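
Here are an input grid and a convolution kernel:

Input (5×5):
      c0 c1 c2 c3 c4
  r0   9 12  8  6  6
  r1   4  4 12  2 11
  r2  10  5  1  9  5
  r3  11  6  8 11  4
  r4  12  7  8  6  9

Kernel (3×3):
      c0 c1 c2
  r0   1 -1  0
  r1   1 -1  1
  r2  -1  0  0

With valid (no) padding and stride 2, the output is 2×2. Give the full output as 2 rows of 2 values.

Output[0,0]: The receptive field on the input at this output position is [9 12 8 / 4 4 12 / 10 5 1]. Elementwise product with the kernel and sum: 9·1 + 12·-1 + 4·1 + 4·-1 + 12·1 + 10·-1.
Output[0,1]: The receptive field on the input at this output position is [8 6 6 / 12 2 11 / 1 9 5]. Elementwise product with the kernel and sum: 8·1 + 6·-1 + 12·1 + 2·-1 + 11·1 + 1·-1.

-1 22
6 -15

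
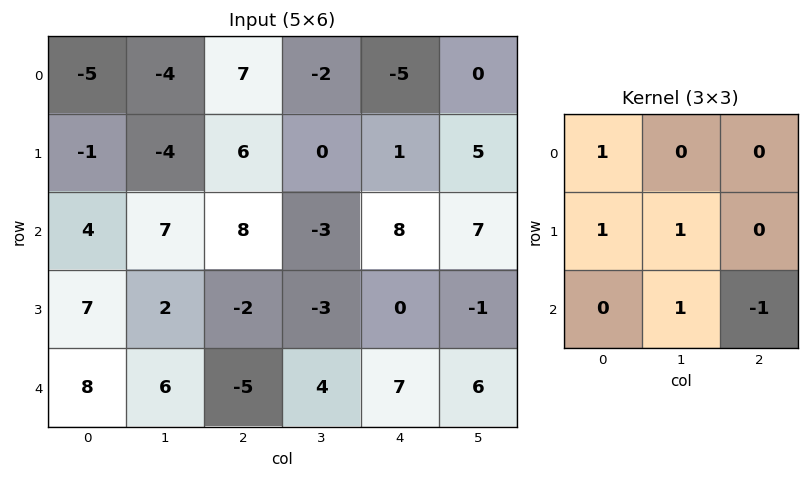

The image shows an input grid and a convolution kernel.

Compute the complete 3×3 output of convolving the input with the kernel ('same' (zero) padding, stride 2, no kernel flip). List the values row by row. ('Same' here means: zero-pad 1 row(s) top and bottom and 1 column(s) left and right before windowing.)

-2 9 -11
9 12 6
8 3 8

Output[0,0]: The receptive field on the zero-padded input at this output position is [0 0 0 / 0 -5 -4 / 0 -1 -4]. Elementwise product with the kernel and sum: 0·1 + 0·1 + -5·1 + -1·1 + -4·-1.
Output[0,1]: The receptive field on the zero-padded input at this output position is [0 0 0 / -4 7 -2 / -4 6 0]. Elementwise product with the kernel and sum: 0·1 + -4·1 + 7·1 + 6·1 + 0·-1.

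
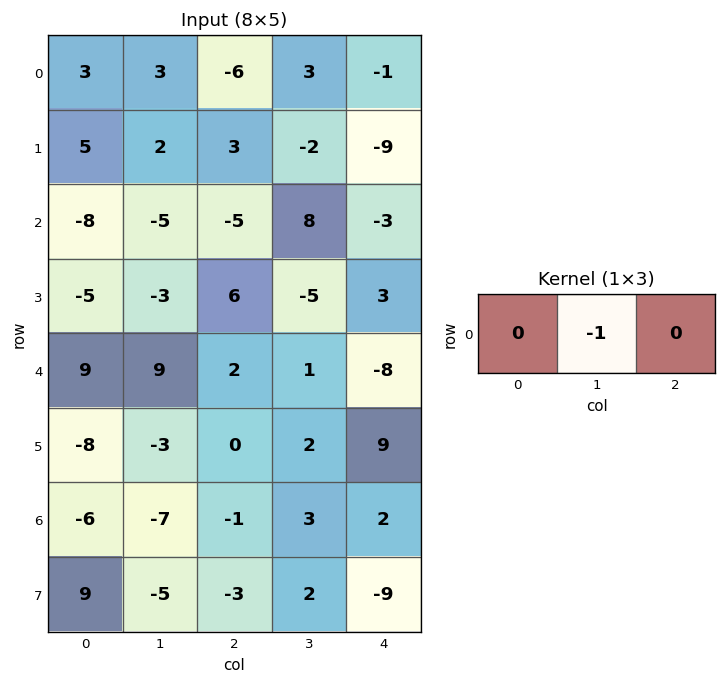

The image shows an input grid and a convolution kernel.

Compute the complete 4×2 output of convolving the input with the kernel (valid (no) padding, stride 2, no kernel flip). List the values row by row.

-3 -3
5 -8
-9 -1
7 -3

Output[0,0]: The receptive field on the input at this output position is [3 3 -6]. Elementwise product with the kernel and sum: 3·-1.
Output[0,1]: The receptive field on the input at this output position is [-6 3 -1]. Elementwise product with the kernel and sum: 3·-1.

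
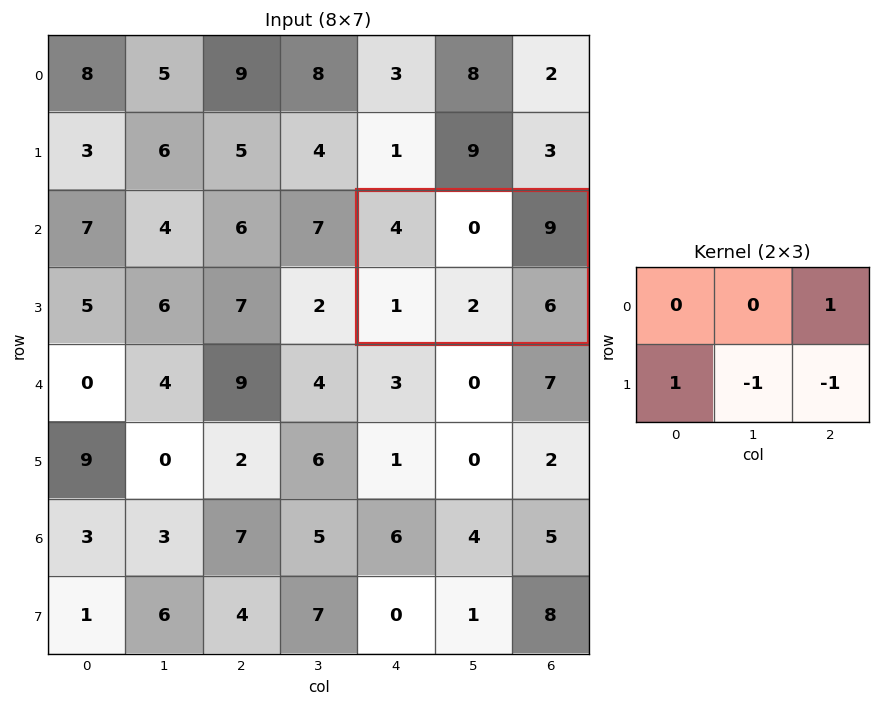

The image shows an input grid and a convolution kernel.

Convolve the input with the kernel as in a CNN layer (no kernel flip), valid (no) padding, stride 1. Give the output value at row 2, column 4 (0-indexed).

The receptive field on the input at this output position is [4 0 9 / 1 2 6]. Elementwise product with the kernel and sum: 9·1 + 1·1 + 2·-1 + 6·-1.

2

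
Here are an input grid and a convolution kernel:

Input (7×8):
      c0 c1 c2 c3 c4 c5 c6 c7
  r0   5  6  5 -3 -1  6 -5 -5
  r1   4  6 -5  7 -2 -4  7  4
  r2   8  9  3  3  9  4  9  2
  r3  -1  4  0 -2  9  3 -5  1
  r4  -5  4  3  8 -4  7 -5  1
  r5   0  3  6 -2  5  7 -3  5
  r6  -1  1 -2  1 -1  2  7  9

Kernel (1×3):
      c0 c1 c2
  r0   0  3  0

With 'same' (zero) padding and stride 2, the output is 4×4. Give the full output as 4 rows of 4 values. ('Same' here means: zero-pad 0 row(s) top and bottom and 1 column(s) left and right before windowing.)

Output[0,0]: The receptive field on the zero-padded input at this output position is [0 5 6]. Elementwise product with the kernel and sum: 5·3.

15 15 -3 -15
24 9 27 27
-15 9 -12 -15
-3 -6 -3 21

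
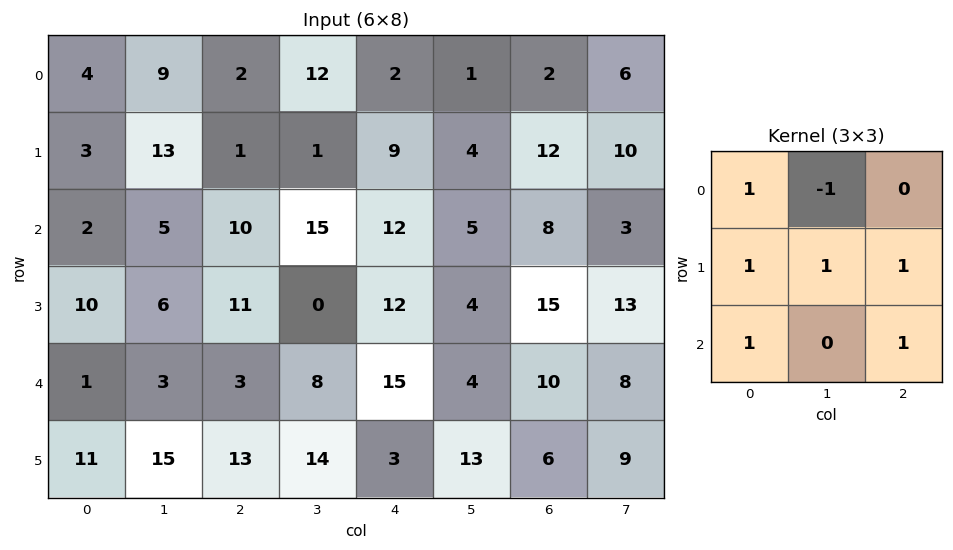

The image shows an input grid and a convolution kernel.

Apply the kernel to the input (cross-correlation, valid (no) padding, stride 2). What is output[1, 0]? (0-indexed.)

28

The receptive field on the input at this output position is [2 5 10 / 10 6 11 / 1 3 3]. Elementwise product with the kernel and sum: 2·1 + 5·-1 + 10·1 + 6·1 + 11·1 + 1·1 + 3·1.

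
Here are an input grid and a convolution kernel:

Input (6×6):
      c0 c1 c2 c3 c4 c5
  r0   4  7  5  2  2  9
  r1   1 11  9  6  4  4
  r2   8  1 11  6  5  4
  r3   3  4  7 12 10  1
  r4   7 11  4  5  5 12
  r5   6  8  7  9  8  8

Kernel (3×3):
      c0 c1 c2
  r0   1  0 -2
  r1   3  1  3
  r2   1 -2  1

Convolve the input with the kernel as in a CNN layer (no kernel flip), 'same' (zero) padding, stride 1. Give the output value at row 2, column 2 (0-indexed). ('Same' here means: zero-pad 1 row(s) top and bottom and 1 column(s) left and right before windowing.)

The receptive field on the zero-padded input at this output position is [11 9 6 / 1 11 6 / 4 7 12]. Elementwise product with the kernel and sum: 11·1 + 6·-2 + 1·3 + 11·1 + 6·3 + 4·1 + 7·-2 + 12·1.

33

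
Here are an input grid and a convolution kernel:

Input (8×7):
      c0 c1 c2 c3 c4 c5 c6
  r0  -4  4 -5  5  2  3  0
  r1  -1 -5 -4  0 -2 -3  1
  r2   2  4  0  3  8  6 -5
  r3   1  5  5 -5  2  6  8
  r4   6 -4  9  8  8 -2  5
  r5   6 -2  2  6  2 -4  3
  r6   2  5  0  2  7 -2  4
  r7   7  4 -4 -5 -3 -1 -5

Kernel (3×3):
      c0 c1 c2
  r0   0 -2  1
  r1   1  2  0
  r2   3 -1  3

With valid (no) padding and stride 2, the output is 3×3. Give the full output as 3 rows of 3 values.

-22 9 -11
52 40 38
20 25 38

Output[0,0]: The receptive field on the input at this output position is [-4 4 -5 / -1 -5 -4 / 2 4 0]. Elementwise product with the kernel and sum: 4·-2 + -5·1 + -1·1 + -5·2 + 2·3 + 4·-1 + 0·3.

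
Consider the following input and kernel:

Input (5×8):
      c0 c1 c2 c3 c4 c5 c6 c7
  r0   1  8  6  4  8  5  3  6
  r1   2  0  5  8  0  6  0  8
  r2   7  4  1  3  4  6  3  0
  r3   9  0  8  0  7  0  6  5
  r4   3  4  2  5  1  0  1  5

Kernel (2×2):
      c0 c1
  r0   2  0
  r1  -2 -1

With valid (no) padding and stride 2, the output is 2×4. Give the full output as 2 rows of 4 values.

Output[0,0]: The receptive field on the input at this output position is [1 8 / 2 0]. Elementwise product with the kernel and sum: 1·2 + 2·-2 + 0·-1.

-2 -6 10 -2
-4 -14 -6 -11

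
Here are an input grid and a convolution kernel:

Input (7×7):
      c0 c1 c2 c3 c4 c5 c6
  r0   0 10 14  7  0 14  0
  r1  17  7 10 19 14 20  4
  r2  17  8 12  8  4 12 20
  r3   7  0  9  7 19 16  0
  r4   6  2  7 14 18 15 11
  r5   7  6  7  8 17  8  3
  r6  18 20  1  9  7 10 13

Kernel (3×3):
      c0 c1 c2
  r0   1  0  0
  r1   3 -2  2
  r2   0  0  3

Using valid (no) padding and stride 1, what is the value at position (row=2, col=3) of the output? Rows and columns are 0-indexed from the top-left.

68

The receptive field on the input at this output position is [8 4 12 / 7 19 16 / 14 18 15]. Elementwise product with the kernel and sum: 8·1 + 7·3 + 19·-2 + 16·2 + 15·3.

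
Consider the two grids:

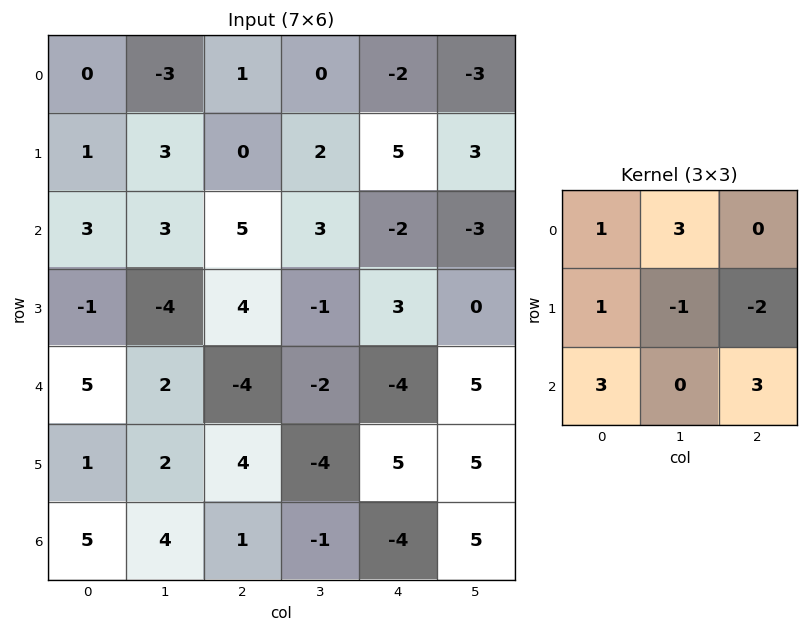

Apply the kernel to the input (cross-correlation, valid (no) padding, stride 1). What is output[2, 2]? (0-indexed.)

The receptive field on the input at this output position is [5 3 -2 / 4 -1 3 / -4 -2 -4]. Elementwise product with the kernel and sum: 5·1 + 3·3 + 4·1 + -1·-1 + 3·-2 + -4·3 + -4·3.

-11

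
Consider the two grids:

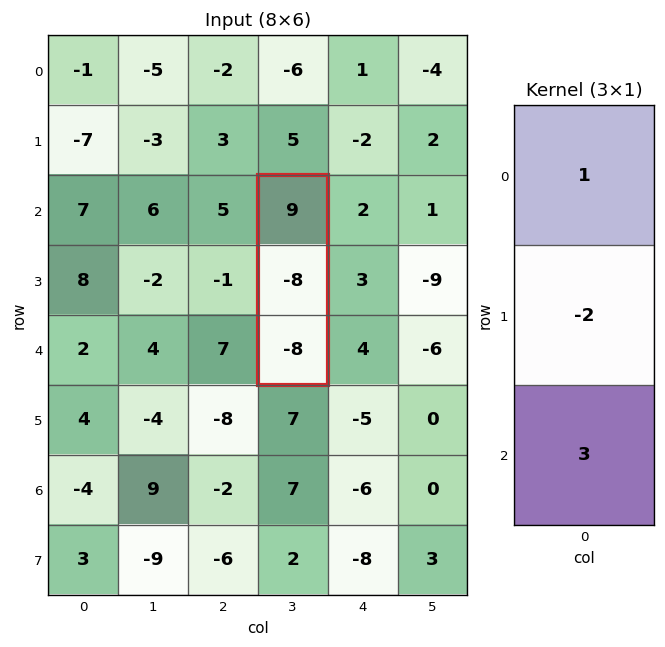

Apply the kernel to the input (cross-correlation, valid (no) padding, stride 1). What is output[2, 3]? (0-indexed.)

1

The receptive field on the input at this output position is [9 / -8 / -8]. Elementwise product with the kernel and sum: 9·1 + -8·-2 + -8·3.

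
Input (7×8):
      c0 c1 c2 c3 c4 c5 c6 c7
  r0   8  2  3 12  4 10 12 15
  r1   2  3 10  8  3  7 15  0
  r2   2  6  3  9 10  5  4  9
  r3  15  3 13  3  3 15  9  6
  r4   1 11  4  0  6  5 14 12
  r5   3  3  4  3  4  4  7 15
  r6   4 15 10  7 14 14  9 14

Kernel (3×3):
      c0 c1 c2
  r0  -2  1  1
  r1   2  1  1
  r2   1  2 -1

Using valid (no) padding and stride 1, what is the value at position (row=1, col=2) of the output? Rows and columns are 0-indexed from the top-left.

32

The receptive field on the input at this output position is [10 8 3 / 3 9 10 / 13 3 3]. Elementwise product with the kernel and sum: 10·-2 + 8·1 + 3·1 + 3·2 + 9·1 + 10·1 + 13·1 + 3·2 + 3·-1.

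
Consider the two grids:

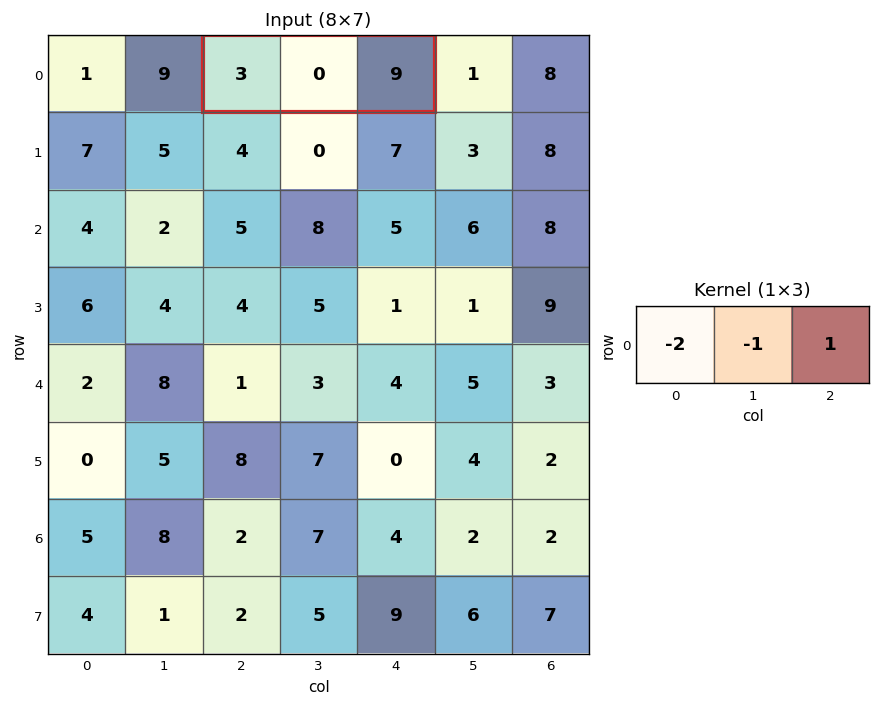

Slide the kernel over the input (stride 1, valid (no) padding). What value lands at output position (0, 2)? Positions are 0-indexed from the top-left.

3

The receptive field on the input at this output position is [3 0 9]. Elementwise product with the kernel and sum: 3·-2 + 0·-1 + 9·1.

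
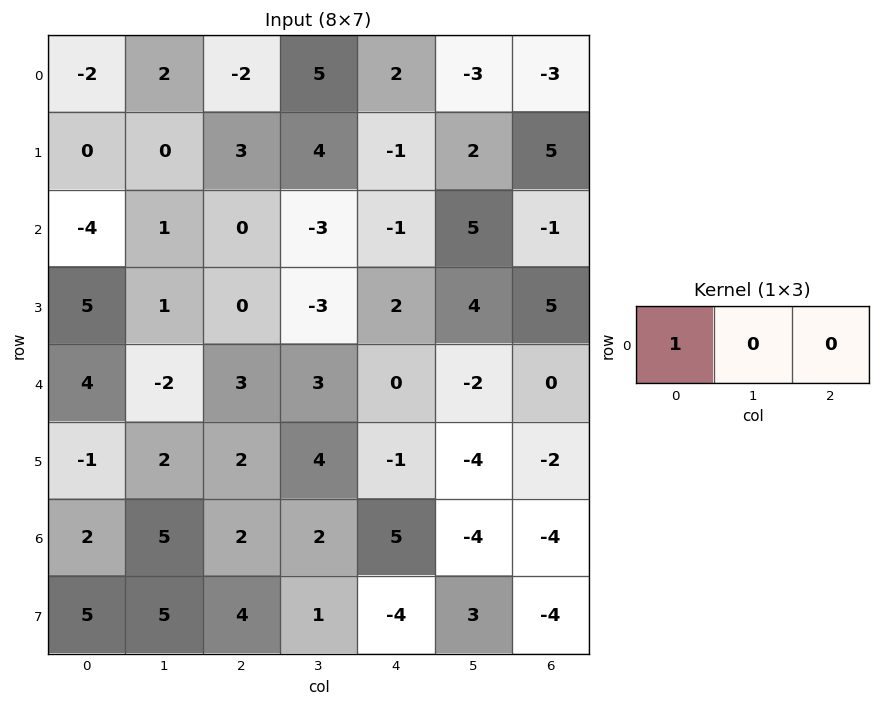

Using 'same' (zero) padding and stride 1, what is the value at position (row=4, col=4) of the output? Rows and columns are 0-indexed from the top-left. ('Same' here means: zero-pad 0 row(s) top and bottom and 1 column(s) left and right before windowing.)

The receptive field on the zero-padded input at this output position is [3 0 -2]. Elementwise product with the kernel and sum: 3·1.

3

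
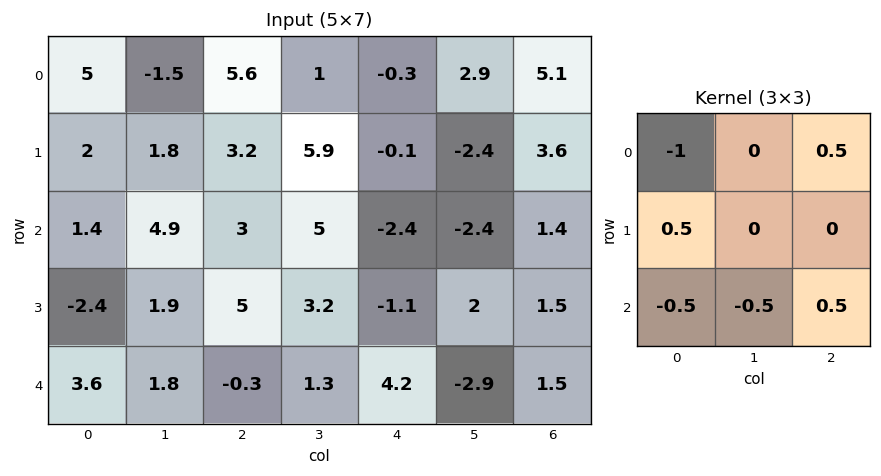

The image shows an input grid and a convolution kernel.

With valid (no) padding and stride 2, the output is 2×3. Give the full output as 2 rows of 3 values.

Output[0,0]: The receptive field on the input at this output position is [5 -1.5 5.6 / 2 1.8 3.2 / 1.4 4.9 3]. Elementwise product with the kernel and sum: 5·-1 + 5.6·0.5 + 2·0.5 + 1.4·-0.5 + 4.9·-0.5 + 3·0.5.
Output[0,1]: The receptive field on the input at this output position is [5.6 1 -0.3 / 3.2 5.9 -0.1 / 3 5 -2.4]. Elementwise product with the kernel and sum: 5.6·-1 + -0.3·0.5 + 3.2·0.5 + 3·-0.5 + 5·-0.5 + -2.4·0.5.

-2.85 -9.35 5.9
-3.95 -0.1 2.65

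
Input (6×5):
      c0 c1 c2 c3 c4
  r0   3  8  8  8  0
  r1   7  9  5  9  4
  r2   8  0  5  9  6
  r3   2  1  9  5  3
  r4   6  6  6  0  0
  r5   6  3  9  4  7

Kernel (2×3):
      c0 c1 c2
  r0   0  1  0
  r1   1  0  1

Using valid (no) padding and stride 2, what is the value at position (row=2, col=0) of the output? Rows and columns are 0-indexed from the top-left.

The receptive field on the input at this output position is [6 6 6 / 6 3 9]. Elementwise product with the kernel and sum: 6·1 + 6·1 + 9·1.

21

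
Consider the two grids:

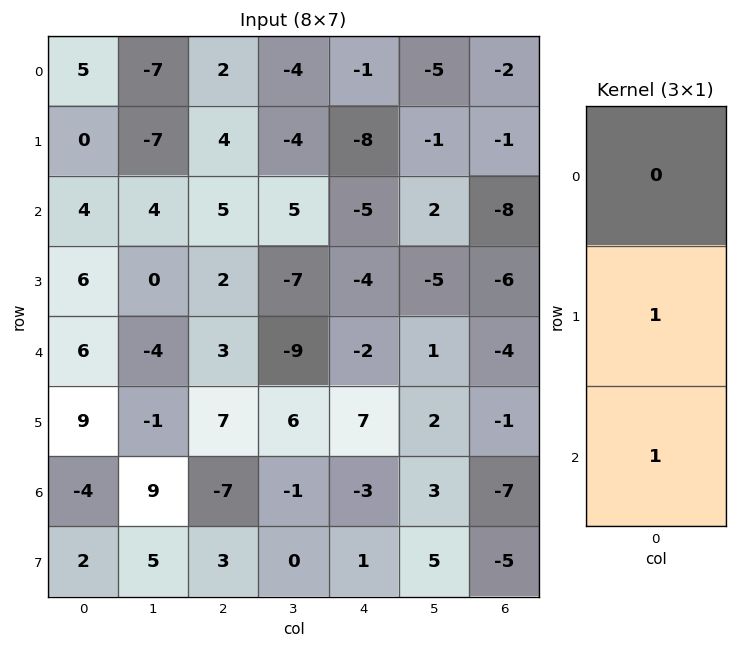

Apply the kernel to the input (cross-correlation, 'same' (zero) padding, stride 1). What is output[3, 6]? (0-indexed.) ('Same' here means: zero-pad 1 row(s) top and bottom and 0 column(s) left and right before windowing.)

The receptive field on the zero-padded input at this output position is [-8 / -6 / -4]. Elementwise product with the kernel and sum: -6·1 + -4·1.

-10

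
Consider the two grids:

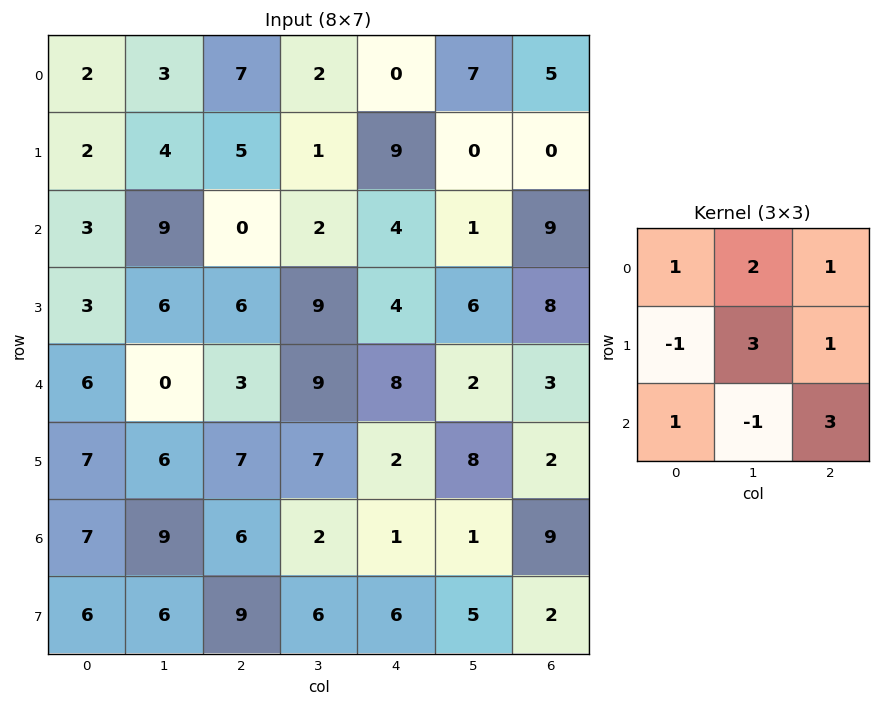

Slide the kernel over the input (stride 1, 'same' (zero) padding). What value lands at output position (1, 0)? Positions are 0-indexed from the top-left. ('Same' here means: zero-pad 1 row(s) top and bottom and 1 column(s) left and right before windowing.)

41

The receptive field on the zero-padded input at this output position is [0 2 3 / 0 2 4 / 0 3 9]. Elementwise product with the kernel and sum: 0·1 + 2·2 + 3·1 + 0·-1 + 2·3 + 4·1 + 0·1 + 3·-1 + 9·3.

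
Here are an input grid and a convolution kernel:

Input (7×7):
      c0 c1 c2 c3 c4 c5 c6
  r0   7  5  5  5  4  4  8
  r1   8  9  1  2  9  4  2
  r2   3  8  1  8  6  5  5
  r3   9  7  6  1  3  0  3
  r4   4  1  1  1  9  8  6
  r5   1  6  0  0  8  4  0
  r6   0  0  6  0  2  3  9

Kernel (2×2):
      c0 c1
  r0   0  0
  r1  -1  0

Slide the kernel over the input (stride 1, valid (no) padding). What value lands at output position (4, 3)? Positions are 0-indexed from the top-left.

The receptive field on the input at this output position is [1 9 / 0 8]. Elementwise product with the kernel and sum: 0·-1.

0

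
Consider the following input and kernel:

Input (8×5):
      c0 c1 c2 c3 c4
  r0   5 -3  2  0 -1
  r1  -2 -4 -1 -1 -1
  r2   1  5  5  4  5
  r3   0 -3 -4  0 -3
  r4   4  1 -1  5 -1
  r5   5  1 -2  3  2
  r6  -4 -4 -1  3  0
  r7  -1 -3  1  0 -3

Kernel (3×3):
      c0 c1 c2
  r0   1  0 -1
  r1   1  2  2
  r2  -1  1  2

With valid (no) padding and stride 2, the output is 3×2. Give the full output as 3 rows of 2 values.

Output[0,0]: The receptive field on the input at this output position is [5 -3 2 / -2 -4 -1 / 1 5 5]. Elementwise product with the kernel and sum: 5·1 + 2·-1 + -2·1 + -4·2 + -1·2 + 1·-1 + 5·1 + 5·2.

5 7
-23 -6
6 12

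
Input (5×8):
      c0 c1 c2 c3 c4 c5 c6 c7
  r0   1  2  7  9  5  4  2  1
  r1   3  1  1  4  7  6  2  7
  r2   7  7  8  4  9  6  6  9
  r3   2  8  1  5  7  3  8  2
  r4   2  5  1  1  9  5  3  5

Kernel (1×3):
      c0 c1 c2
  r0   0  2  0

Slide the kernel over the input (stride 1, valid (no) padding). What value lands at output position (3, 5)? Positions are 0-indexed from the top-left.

16

The receptive field on the input at this output position is [3 8 2]. Elementwise product with the kernel and sum: 8·2.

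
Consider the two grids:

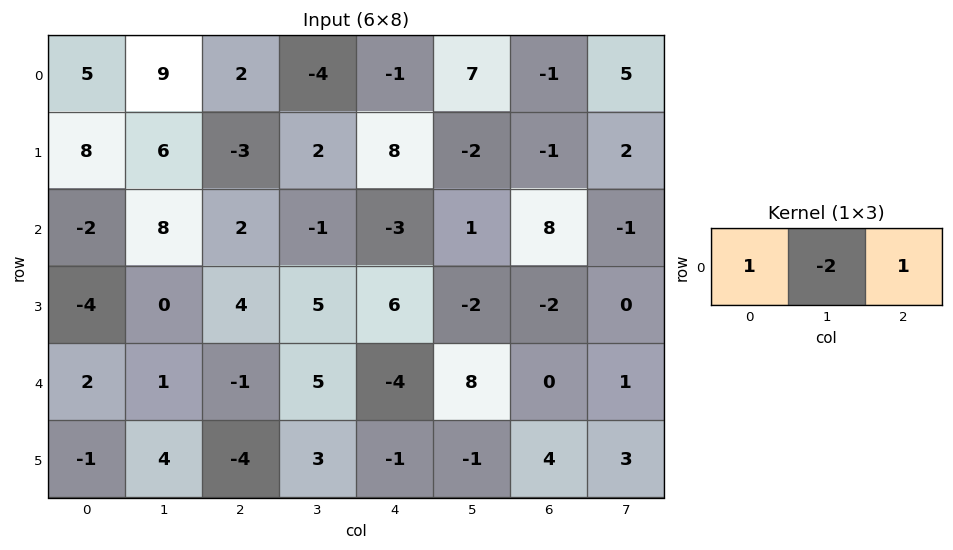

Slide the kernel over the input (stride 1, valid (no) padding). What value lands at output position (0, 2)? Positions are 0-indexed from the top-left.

The receptive field on the input at this output position is [2 -4 -1]. Elementwise product with the kernel and sum: 2·1 + -4·-2 + -1·1.

9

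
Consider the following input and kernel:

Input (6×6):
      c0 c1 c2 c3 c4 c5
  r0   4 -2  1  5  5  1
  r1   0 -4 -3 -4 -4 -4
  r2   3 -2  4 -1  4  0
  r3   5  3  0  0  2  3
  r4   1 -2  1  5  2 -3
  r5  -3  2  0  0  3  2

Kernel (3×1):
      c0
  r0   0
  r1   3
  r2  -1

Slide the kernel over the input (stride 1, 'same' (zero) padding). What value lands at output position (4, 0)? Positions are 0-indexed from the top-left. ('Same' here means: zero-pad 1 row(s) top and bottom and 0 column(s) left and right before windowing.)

6

The receptive field on the zero-padded input at this output position is [5 / 1 / -3]. Elementwise product with the kernel and sum: 1·3 + -3·-1.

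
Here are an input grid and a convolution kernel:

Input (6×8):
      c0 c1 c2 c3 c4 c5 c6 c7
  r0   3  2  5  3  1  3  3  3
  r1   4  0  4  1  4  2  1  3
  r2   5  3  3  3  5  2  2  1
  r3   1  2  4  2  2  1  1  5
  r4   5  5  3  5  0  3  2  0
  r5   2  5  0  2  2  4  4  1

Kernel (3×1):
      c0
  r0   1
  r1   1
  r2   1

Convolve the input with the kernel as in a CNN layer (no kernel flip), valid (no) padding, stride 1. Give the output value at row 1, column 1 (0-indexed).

5

The receptive field on the input at this output position is [0 / 3 / 2]. Elementwise product with the kernel and sum: 0·1 + 3·1 + 2·1.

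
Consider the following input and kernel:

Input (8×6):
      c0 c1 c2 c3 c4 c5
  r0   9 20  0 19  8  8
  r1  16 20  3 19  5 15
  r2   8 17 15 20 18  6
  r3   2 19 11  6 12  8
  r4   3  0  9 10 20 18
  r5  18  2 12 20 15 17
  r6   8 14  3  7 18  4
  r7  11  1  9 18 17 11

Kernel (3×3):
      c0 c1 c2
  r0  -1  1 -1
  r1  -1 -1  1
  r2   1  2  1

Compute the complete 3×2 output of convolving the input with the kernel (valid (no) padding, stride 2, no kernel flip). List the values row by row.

Output[0,0]: The receptive field on the input at this output position is [9 20 0 / 16 20 3 / 8 17 15]. Elementwise product with the kernel and sum: 9·-1 + 20·1 + 0·-1 + 16·-1 + 20·-1 + 3·1 + 8·1 + 17·2 + 15·1.
Output[0,1]: The receptive field on the input at this output position is [0 19 8 / 3 19 5 / 15 20 18]. Elementwise product with the kernel and sum: 0·-1 + 19·1 + 8·-1 + 3·-1 + 19·-1 + 5·1 + 15·1 + 20·2 + 18·1.

35 67
-4 31
19 -1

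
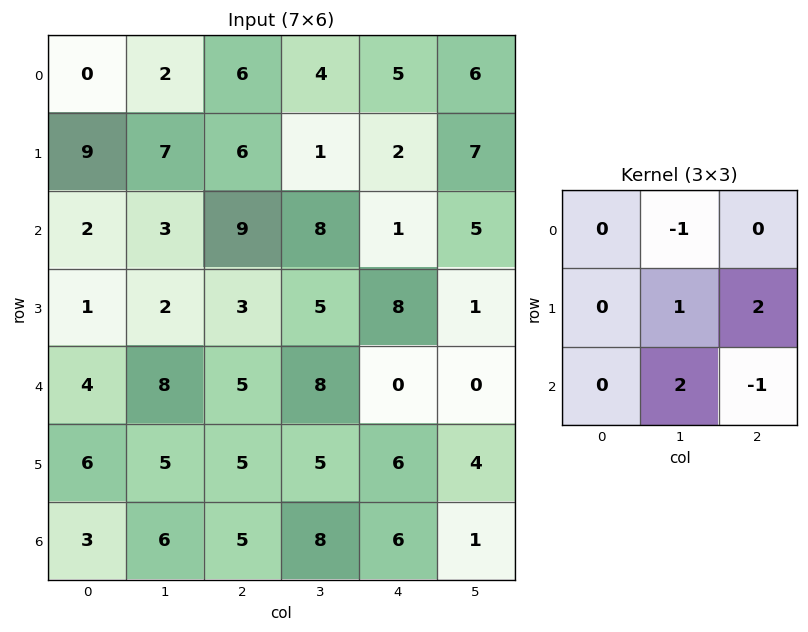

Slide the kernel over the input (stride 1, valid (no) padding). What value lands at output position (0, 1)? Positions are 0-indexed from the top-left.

12

The receptive field on the input at this output position is [2 6 4 / 7 6 1 / 3 9 8]. Elementwise product with the kernel and sum: 6·-1 + 6·1 + 1·2 + 9·2 + 8·-1.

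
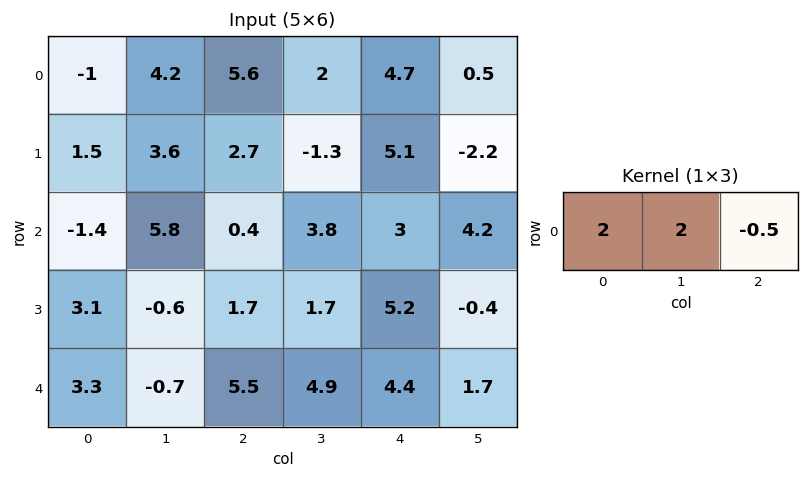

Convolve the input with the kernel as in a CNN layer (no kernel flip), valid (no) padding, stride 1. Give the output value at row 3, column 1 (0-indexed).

The receptive field on the input at this output position is [-0.6 1.7 1.7]. Elementwise product with the kernel and sum: -0.6·2 + 1.7·2 + 1.7·-0.5.

1.35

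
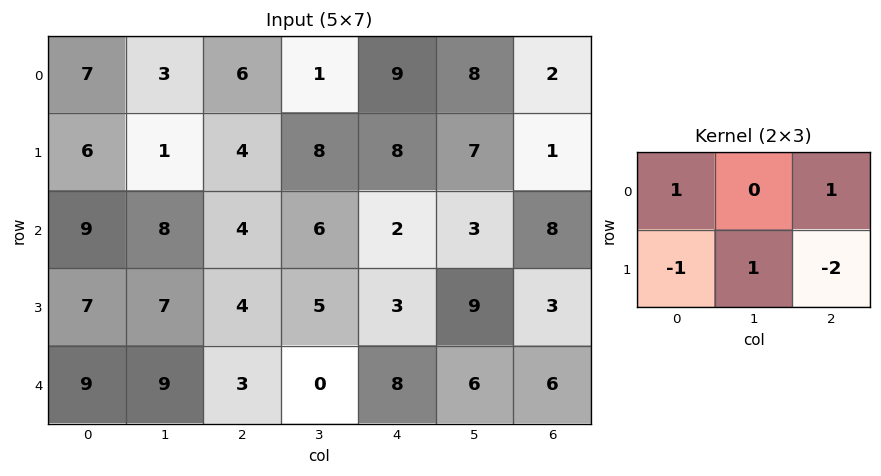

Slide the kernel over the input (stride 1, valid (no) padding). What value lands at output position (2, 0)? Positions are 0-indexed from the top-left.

The receptive field on the input at this output position is [9 8 4 / 7 7 4]. Elementwise product with the kernel and sum: 9·1 + 4·1 + 7·-1 + 7·1 + 4·-2.

5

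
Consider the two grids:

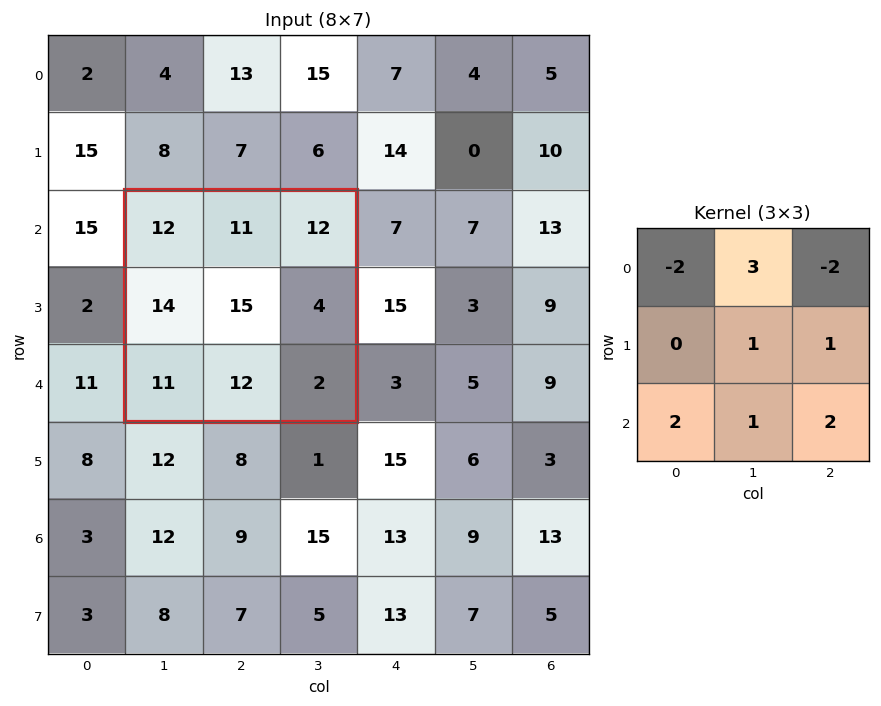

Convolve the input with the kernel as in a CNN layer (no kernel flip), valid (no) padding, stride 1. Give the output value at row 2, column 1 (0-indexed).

The receptive field on the input at this output position is [12 11 12 / 14 15 4 / 11 12 2]. Elementwise product with the kernel and sum: 12·-2 + 11·3 + 12·-2 + 15·1 + 4·1 + 11·2 + 12·1 + 2·2.

42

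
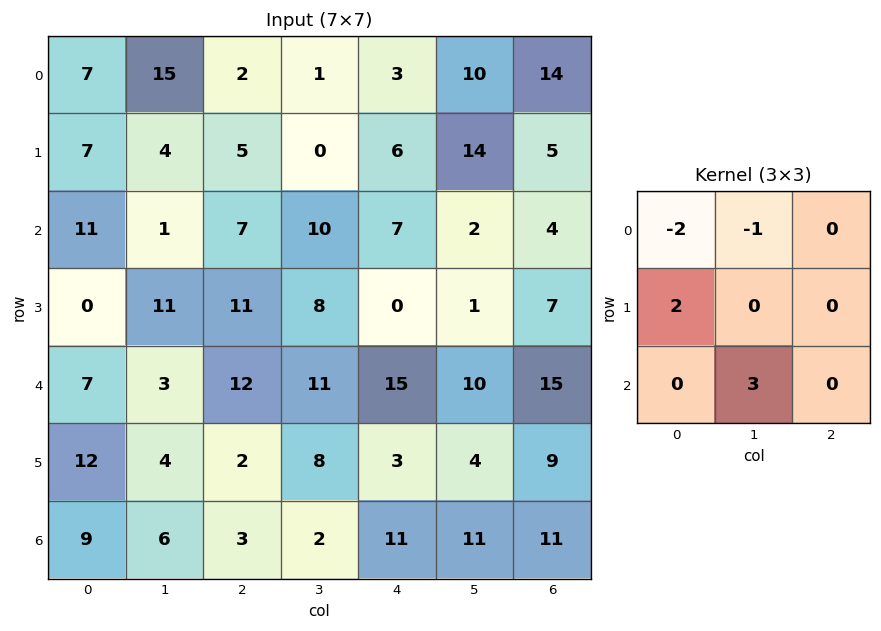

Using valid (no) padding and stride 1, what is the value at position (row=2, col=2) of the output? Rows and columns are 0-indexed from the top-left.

31

The receptive field on the input at this output position is [7 10 7 / 11 8 0 / 12 11 15]. Elementwise product with the kernel and sum: 7·-2 + 10·-1 + 11·2 + 11·3.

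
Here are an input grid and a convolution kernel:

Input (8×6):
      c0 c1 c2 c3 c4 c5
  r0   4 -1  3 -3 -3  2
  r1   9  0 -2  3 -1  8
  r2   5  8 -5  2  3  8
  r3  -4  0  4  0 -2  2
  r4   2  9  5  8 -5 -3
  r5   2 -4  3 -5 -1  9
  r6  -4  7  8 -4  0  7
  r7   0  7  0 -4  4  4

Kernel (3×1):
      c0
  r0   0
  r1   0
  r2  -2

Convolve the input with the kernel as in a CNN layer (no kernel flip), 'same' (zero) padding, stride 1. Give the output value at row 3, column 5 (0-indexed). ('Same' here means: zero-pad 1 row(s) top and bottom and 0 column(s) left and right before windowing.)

6

The receptive field on the zero-padded input at this output position is [8 / 2 / -3]. Elementwise product with the kernel and sum: -3·-2.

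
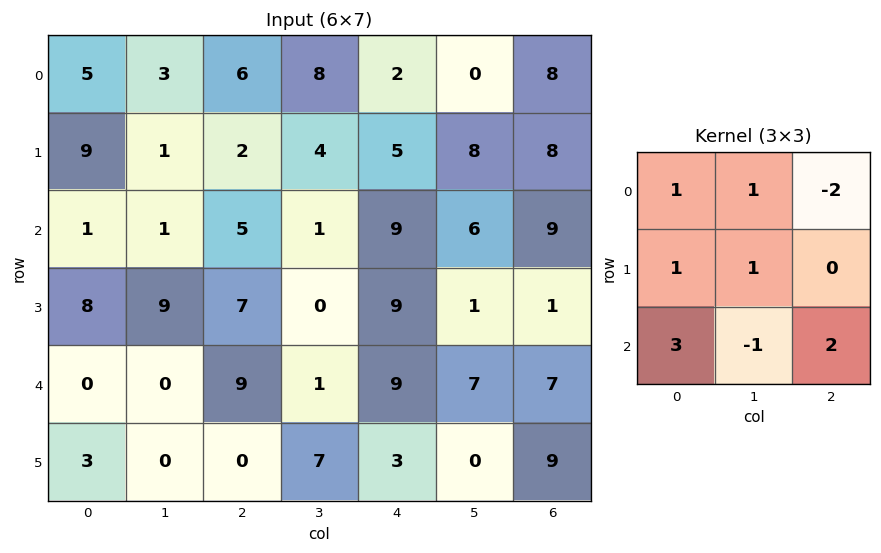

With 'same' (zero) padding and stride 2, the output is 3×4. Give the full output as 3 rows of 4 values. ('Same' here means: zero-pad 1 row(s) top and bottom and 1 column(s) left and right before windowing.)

-2 18 33 24
18 21 -4 33
-13 39 35 7

Output[0,0]: The receptive field on the zero-padded input at this output position is [0 0 0 / 0 5 3 / 0 9 1]. Elementwise product with the kernel and sum: 0·1 + 0·1 + 0·-2 + 0·1 + 5·1 + 0·3 + 9·-1 + 1·2.
Output[0,1]: The receptive field on the zero-padded input at this output position is [0 0 0 / 3 6 8 / 1 2 4]. Elementwise product with the kernel and sum: 0·1 + 0·1 + 0·-2 + 3·1 + 6·1 + 1·3 + 2·-1 + 4·2.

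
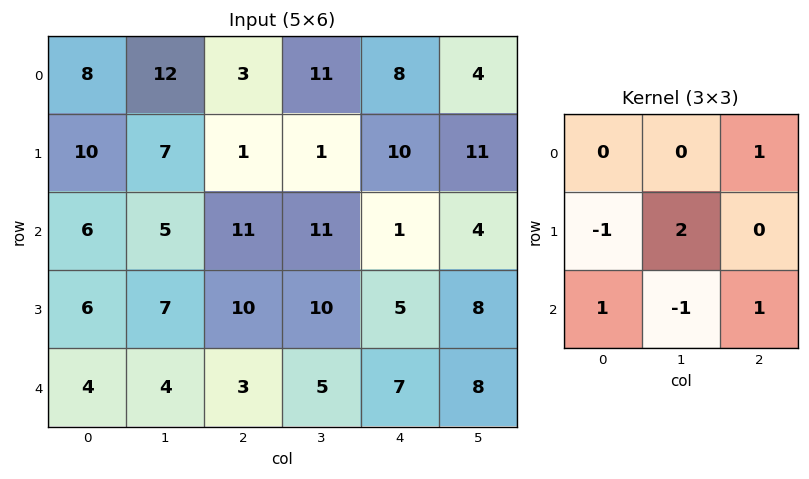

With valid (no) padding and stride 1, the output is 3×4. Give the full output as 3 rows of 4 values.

19 11 10 37
14 25 26 15
22 30 16 10

Output[0,0]: The receptive field on the input at this output position is [8 12 3 / 10 7 1 / 6 5 11]. Elementwise product with the kernel and sum: 3·1 + 10·-1 + 7·2 + 6·1 + 5·-1 + 11·1.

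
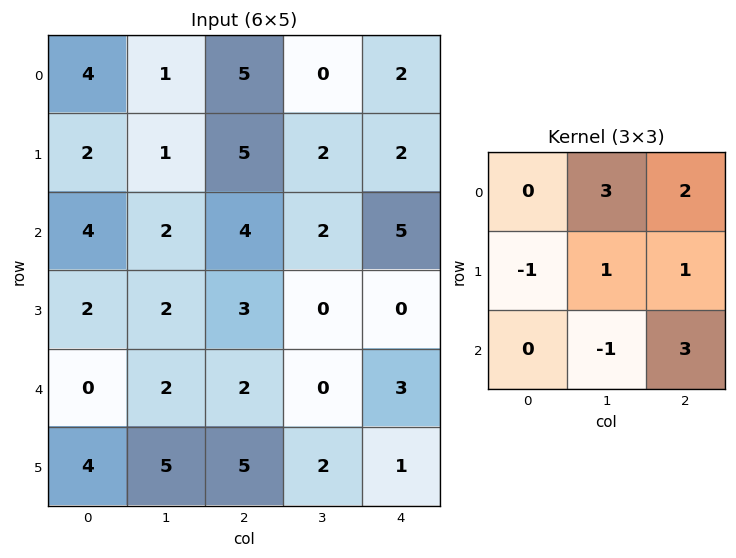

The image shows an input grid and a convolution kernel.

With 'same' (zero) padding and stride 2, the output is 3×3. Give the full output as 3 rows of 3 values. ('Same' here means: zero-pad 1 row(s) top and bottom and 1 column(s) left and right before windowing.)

Output[0,0]: The receptive field on the zero-padded input at this output position is [0 0 0 / 0 4 1 / 0 2 1]. Elementwise product with the kernel and sum: 0·3 + 0·2 + 0·-1 + 4·1 + 1·1 + 2·-1 + 1·3.
Output[0,1]: The receptive field on the zero-padded input at this output position is [0 0 0 / 1 5 0 / 1 5 2]. Elementwise product with the kernel and sum: 0·3 + 0·2 + 1·-1 + 5·1 + 0·1 + 5·-1 + 2·3.

6 5 0
18 20 9
23 10 2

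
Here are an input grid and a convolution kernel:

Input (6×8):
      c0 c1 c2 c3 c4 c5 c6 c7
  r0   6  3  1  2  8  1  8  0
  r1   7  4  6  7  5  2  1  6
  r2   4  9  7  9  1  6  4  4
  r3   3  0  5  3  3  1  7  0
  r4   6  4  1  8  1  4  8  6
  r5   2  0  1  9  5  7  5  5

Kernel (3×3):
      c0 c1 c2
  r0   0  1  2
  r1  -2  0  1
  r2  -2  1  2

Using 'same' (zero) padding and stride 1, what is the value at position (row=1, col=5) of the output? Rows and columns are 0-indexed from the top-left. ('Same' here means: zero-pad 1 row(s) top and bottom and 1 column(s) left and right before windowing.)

20

The receptive field on the zero-padded input at this output position is [8 1 8 / 5 2 1 / 1 6 4]. Elementwise product with the kernel and sum: 1·1 + 8·2 + 5·-2 + 1·1 + 1·-2 + 6·1 + 4·2.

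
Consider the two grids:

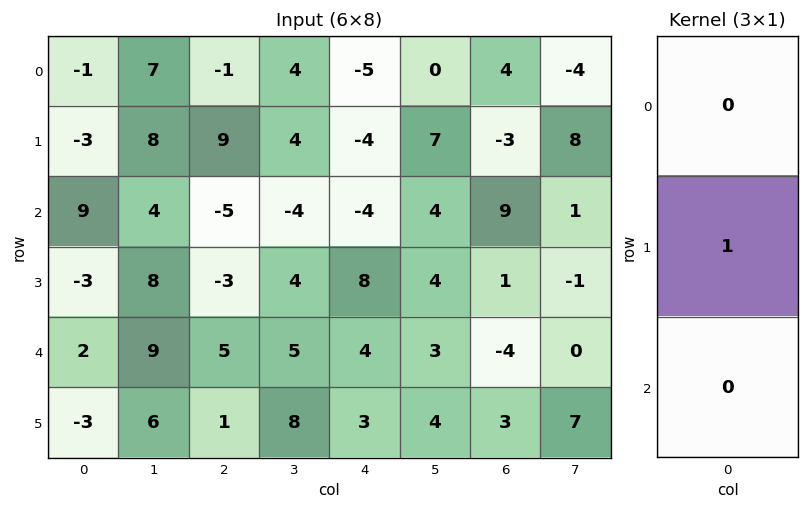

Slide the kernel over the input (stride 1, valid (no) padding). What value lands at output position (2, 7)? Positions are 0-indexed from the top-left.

The receptive field on the input at this output position is [1 / -1 / 0]. Elementwise product with the kernel and sum: -1·1.

-1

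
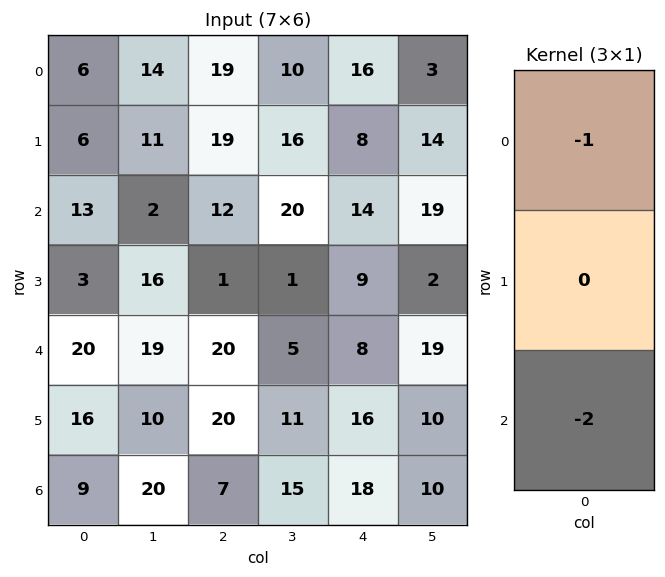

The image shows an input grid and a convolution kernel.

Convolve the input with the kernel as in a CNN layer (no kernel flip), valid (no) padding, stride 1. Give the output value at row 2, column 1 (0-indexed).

-40

The receptive field on the input at this output position is [2 / 16 / 19]. Elementwise product with the kernel and sum: 2·-1 + 19·-2.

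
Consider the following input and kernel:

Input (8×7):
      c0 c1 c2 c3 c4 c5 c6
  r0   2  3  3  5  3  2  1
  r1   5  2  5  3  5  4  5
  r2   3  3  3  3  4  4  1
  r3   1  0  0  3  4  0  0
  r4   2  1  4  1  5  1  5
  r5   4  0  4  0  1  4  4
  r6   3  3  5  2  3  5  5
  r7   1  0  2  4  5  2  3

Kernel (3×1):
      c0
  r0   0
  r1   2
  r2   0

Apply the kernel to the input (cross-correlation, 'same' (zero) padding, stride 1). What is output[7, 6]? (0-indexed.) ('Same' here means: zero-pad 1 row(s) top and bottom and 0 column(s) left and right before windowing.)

The receptive field on the zero-padded input at this output position is [5 / 3 / 0]. Elementwise product with the kernel and sum: 3·2.

6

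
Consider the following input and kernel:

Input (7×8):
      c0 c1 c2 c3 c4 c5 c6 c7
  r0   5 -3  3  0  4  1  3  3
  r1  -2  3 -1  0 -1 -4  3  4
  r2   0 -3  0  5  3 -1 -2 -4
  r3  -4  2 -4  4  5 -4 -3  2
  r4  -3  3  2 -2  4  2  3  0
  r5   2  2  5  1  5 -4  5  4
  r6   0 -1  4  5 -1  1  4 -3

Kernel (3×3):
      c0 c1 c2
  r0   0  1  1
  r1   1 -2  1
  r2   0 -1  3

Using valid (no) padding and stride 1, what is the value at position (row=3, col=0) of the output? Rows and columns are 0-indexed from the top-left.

4

The receptive field on the input at this output position is [-4 2 -4 / -3 3 2 / 2 2 5]. Elementwise product with the kernel and sum: 2·1 + -4·1 + -3·1 + 3·-2 + 2·1 + 2·-1 + 5·3.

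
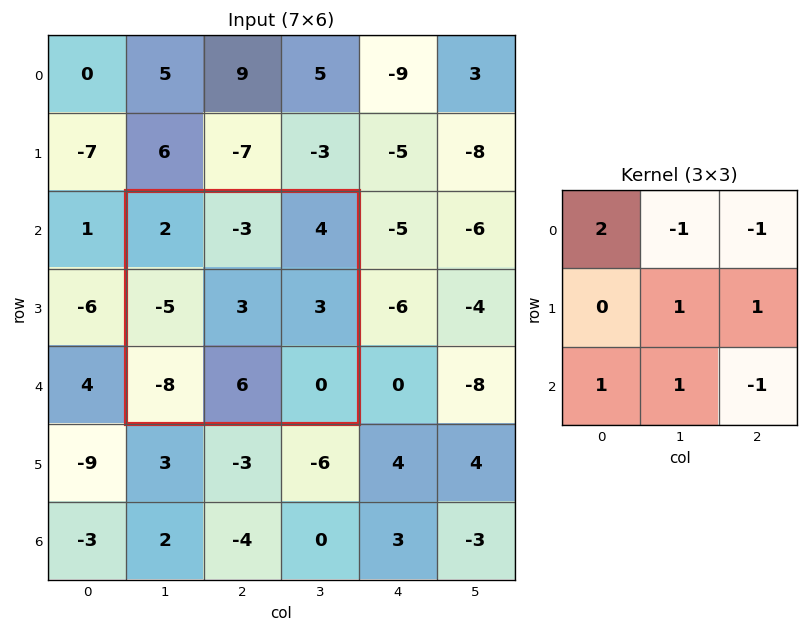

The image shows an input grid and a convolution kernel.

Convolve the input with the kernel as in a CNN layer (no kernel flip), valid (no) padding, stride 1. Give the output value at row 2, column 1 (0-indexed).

7

The receptive field on the input at this output position is [2 -3 4 / -5 3 3 / -8 6 0]. Elementwise product with the kernel and sum: 2·2 + -3·-1 + 4·-1 + 3·1 + 3·1 + -8·1 + 6·1 + 0·-1.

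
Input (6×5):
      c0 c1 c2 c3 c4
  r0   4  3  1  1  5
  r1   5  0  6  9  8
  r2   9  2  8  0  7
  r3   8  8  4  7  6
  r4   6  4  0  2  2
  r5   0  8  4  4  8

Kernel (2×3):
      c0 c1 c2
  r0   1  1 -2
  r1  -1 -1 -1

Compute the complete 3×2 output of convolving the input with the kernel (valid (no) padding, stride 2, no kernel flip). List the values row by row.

-6 -31
-25 -23
-2 -18

Output[0,0]: The receptive field on the input at this output position is [4 3 1 / 5 0 6]. Elementwise product with the kernel and sum: 4·1 + 3·1 + 1·-2 + 5·-1 + 0·-1 + 6·-1.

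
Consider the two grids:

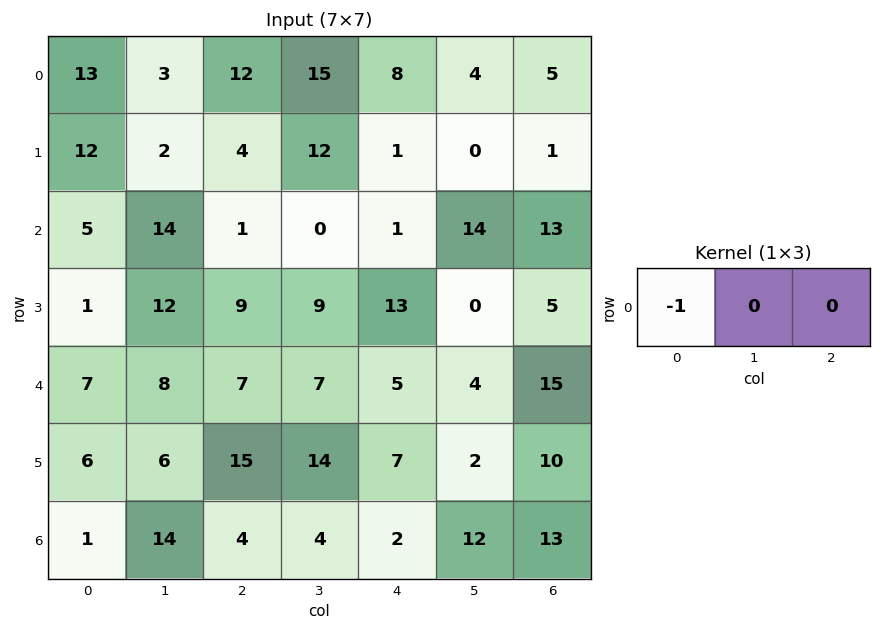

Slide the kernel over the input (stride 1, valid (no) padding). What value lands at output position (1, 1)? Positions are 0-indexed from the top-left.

-2

The receptive field on the input at this output position is [2 4 12]. Elementwise product with the kernel and sum: 2·-1.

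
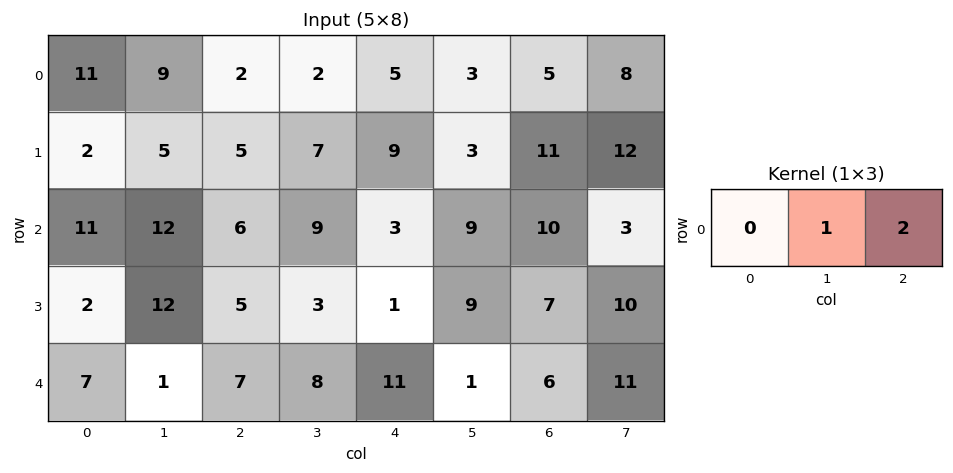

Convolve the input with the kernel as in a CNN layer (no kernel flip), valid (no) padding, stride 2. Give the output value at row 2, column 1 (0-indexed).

The receptive field on the input at this output position is [7 8 11]. Elementwise product with the kernel and sum: 8·1 + 11·2.

30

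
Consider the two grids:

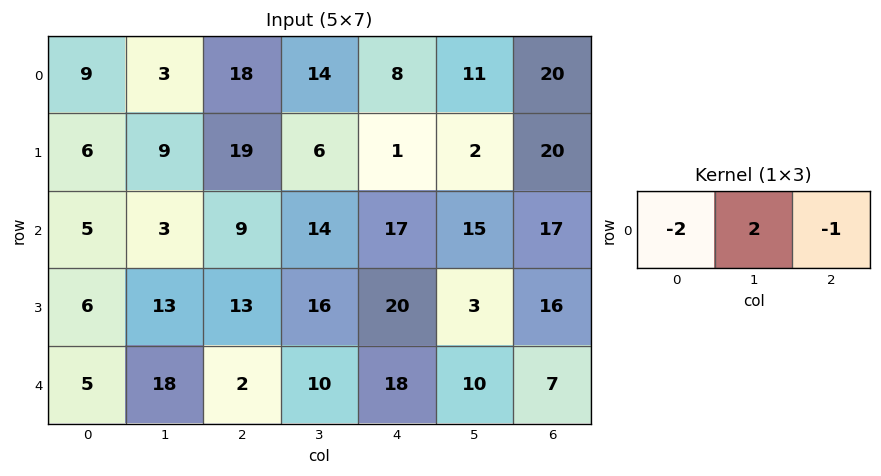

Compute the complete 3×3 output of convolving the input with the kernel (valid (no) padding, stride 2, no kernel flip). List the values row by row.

Output[0,0]: The receptive field on the input at this output position is [9 3 18]. Elementwise product with the kernel and sum: 9·-2 + 3·2 + 18·-1.
Output[0,1]: The receptive field on the input at this output position is [18 14 8]. Elementwise product with the kernel and sum: 18·-2 + 14·2 + 8·-1.

-30 -16 -14
-13 -7 -21
24 -2 -23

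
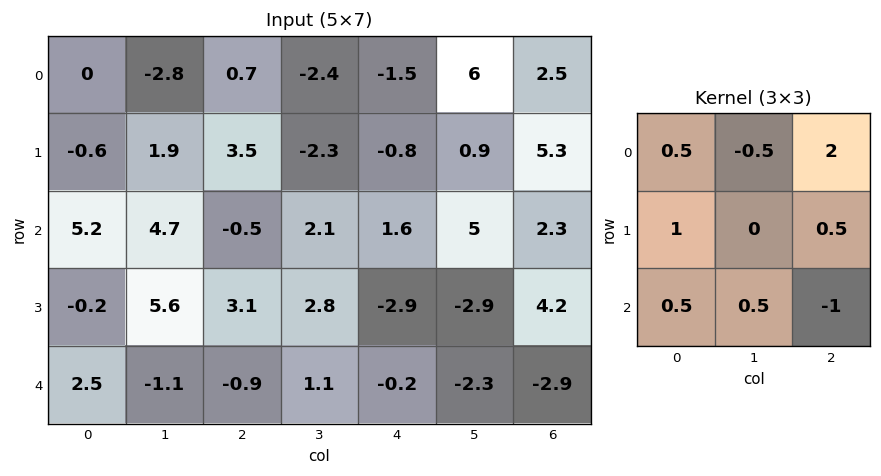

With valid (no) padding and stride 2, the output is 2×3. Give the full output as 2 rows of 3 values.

9.4 0.85 4.1
2.2 3.85 3.75

Output[0,0]: The receptive field on the input at this output position is [0 -2.8 0.7 / -0.6 1.9 3.5 / 5.2 4.7 -0.5]. Elementwise product with the kernel and sum: 0·0.5 + -2.8·-0.5 + 0.7·2 + -0.6·1 + 3.5·0.5 + 5.2·0.5 + 4.7·0.5 + -0.5·-1.
Output[0,1]: The receptive field on the input at this output position is [0.7 -2.4 -1.5 / 3.5 -2.3 -0.8 / -0.5 2.1 1.6]. Elementwise product with the kernel and sum: 0.7·0.5 + -2.4·-0.5 + -1.5·2 + 3.5·1 + -0.8·0.5 + -0.5·0.5 + 2.1·0.5 + 1.6·-1.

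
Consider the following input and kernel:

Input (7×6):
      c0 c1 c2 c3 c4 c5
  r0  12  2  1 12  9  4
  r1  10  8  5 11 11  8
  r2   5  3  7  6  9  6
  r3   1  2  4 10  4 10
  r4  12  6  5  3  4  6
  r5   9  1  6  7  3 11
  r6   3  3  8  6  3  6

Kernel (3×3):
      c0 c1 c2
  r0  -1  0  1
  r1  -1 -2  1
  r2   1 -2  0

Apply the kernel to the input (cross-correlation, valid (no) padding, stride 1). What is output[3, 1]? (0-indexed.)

The receptive field on the input at this output position is [2 4 10 / 6 5 3 / 1 6 7]. Elementwise product with the kernel and sum: 2·-1 + 10·1 + 6·-1 + 5·-2 + 3·1 + 1·1 + 6·-2.

-16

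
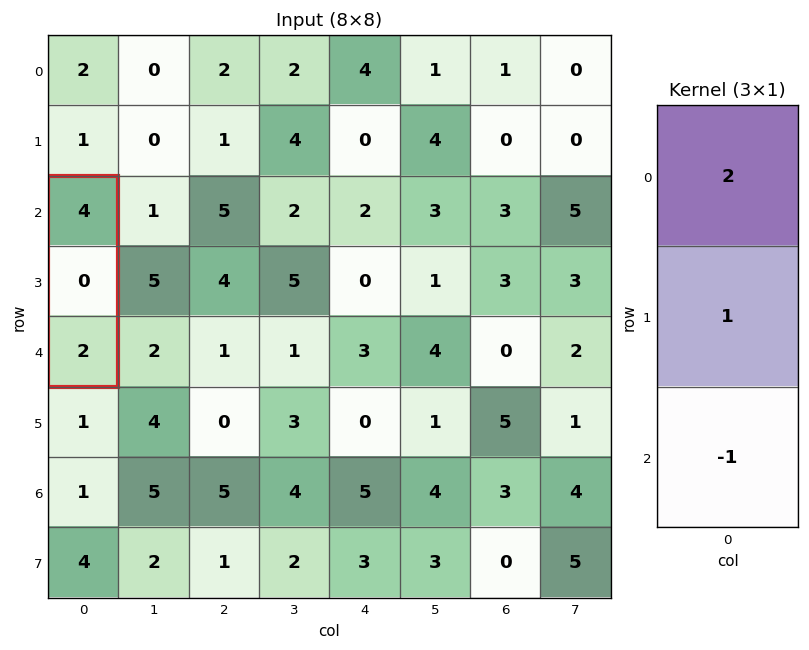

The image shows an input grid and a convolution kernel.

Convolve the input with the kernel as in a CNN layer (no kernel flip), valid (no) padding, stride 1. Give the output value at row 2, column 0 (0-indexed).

6

The receptive field on the input at this output position is [4 / 0 / 2]. Elementwise product with the kernel and sum: 4·2 + 0·1 + 2·-1.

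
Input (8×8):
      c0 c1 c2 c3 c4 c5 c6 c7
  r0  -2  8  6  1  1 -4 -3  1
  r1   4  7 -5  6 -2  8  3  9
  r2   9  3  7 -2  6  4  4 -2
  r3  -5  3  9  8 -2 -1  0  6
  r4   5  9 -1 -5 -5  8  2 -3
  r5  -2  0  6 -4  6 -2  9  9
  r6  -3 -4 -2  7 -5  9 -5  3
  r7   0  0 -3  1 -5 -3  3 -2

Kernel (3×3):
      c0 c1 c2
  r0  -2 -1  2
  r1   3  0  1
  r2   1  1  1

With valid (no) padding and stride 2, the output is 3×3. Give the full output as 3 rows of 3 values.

Output[0,0]: The receptive field on the input at this output position is [-2 8 6 / 4 7 -5 / 9 3 7]. Elementwise product with the kernel and sum: -2·-2 + 8·-1 + 6·2 + 4·3 + -5·1 + 9·1 + 3·1 + 7·1.

34 -17 7
0 14 -9
-30 21 32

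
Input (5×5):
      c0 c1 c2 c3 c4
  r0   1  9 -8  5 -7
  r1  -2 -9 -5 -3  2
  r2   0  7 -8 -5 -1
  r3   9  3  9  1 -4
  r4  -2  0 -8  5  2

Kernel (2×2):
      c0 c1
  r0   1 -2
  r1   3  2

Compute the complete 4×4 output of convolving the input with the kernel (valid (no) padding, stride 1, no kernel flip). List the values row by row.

-41 -12 -39 14
30 6 -33 -24
19 50 31 -8
-3 -31 -7 28

Output[0,0]: The receptive field on the input at this output position is [1 9 / -2 -9]. Elementwise product with the kernel and sum: 1·1 + 9·-2 + -2·3 + -9·2.
Output[0,1]: The receptive field on the input at this output position is [9 -8 / -9 -5]. Elementwise product with the kernel and sum: 9·1 + -8·-2 + -9·3 + -5·2.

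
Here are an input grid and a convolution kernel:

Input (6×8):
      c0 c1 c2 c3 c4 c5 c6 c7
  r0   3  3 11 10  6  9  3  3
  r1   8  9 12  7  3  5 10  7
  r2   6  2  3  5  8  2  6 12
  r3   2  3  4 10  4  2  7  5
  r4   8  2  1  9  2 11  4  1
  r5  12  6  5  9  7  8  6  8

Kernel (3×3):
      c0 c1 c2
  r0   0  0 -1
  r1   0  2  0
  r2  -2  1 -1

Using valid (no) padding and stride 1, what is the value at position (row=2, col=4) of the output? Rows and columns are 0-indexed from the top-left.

The receptive field on the input at this output position is [8 2 6 / 4 2 7 / 2 11 4]. Elementwise product with the kernel and sum: 6·-1 + 2·2 + 2·-2 + 11·1 + 4·-1.

1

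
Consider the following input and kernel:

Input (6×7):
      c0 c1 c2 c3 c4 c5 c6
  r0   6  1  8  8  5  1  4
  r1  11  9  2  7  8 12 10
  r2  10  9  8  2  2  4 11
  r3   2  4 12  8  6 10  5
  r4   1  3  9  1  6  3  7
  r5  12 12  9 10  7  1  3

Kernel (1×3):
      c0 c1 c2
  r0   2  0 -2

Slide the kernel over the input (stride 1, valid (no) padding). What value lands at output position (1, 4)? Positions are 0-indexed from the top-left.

The receptive field on the input at this output position is [8 12 10]. Elementwise product with the kernel and sum: 8·2 + 10·-2.

-4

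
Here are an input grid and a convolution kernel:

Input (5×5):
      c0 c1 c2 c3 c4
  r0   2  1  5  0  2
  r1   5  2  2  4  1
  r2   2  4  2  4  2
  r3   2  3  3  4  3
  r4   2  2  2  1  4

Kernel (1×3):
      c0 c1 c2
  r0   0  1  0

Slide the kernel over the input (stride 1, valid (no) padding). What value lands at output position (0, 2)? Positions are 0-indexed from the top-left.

0

The receptive field on the input at this output position is [5 0 2]. Elementwise product with the kernel and sum: 0·1.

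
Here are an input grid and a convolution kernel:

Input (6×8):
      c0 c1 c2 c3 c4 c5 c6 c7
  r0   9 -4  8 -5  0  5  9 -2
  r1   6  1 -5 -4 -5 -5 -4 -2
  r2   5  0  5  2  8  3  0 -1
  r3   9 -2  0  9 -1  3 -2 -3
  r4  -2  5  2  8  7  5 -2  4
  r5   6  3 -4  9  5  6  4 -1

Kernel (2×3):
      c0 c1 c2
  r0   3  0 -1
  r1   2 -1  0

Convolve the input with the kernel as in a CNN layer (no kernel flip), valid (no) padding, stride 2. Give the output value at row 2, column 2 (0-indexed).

The receptive field on the input at this output position is [7 5 -2 / 5 6 4]. Elementwise product with the kernel and sum: 7·3 + -2·-1 + 5·2 + 6·-1.

27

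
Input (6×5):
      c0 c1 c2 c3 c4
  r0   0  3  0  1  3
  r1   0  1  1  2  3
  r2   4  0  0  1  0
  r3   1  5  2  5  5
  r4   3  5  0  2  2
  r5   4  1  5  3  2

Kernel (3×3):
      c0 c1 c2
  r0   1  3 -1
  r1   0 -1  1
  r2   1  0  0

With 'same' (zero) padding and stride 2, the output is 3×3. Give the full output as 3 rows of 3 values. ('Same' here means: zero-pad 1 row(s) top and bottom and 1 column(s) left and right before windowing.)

Output[0,0]: The receptive field on the zero-padded input at this output position is [0 0 0 / 0 0 3 / 0 0 1]. Elementwise product with the kernel and sum: 0·1 + 0·3 + 0·-1 + 0·-1 + 3·1 + 0·1.

3 2 -1
-5 8 16
0 9 21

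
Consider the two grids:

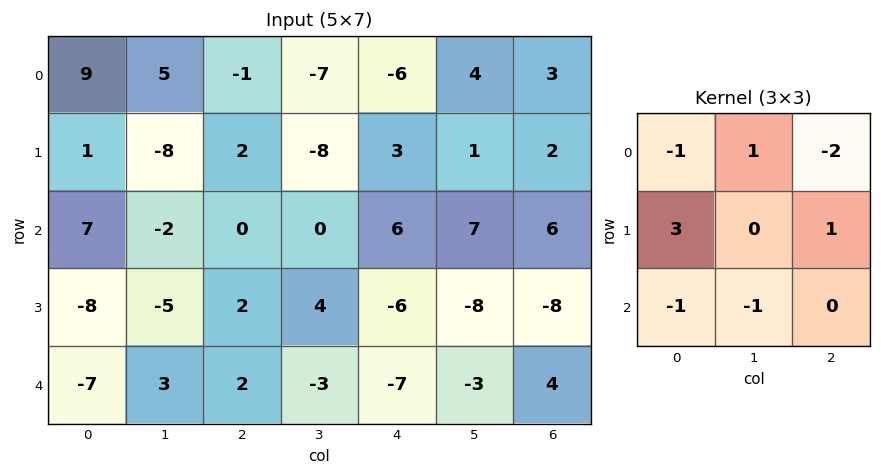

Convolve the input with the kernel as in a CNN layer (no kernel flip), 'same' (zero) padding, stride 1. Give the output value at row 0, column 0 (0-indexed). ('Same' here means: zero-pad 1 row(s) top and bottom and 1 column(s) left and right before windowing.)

The receptive field on the zero-padded input at this output position is [0 0 0 / 0 9 5 / 0 1 -8]. Elementwise product with the kernel and sum: 0·-1 + 0·1 + 0·-2 + 0·3 + 5·1 + 0·-1 + 1·-1.

4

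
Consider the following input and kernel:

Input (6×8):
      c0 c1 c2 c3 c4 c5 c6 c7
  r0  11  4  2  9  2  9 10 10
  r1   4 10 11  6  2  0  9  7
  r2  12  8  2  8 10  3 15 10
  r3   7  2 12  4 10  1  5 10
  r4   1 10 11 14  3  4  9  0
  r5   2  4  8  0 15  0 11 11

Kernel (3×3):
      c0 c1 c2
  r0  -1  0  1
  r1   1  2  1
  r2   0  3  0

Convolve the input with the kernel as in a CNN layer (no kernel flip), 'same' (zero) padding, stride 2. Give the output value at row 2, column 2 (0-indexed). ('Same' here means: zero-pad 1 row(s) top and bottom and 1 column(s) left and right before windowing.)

The receptive field on the zero-padded input at this output position is [4 10 1 / 14 3 4 / 0 15 0]. Elementwise product with the kernel and sum: 4·-1 + 1·1 + 14·1 + 3·2 + 4·1 + 15·3.

66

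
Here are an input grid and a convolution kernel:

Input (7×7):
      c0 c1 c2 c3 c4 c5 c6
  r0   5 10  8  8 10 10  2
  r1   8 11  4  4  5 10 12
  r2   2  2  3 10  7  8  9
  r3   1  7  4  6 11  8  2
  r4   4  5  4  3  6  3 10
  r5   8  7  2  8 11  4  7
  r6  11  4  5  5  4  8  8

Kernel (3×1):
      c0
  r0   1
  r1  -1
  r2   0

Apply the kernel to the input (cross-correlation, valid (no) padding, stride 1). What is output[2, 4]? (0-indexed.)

The receptive field on the input at this output position is [7 / 11 / 6]. Elementwise product with the kernel and sum: 7·1 + 11·-1.

-4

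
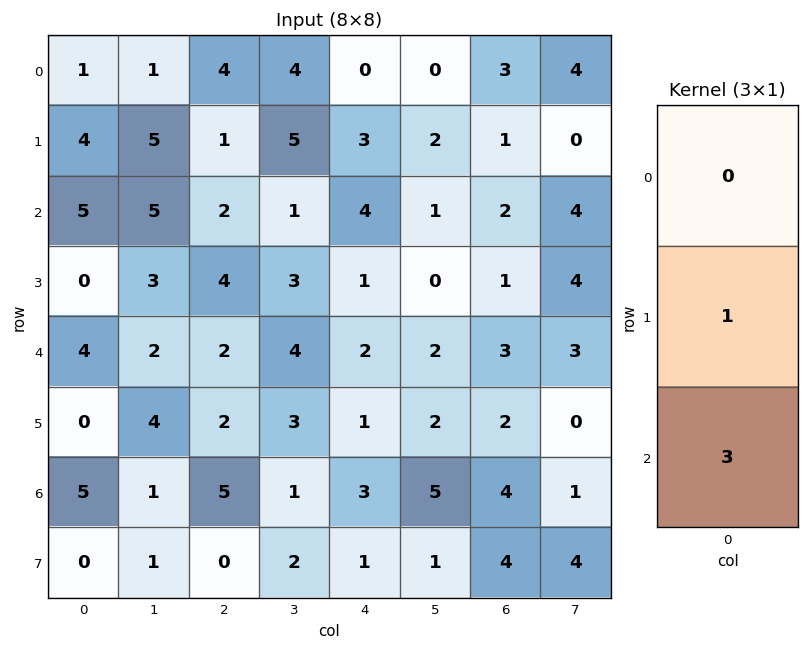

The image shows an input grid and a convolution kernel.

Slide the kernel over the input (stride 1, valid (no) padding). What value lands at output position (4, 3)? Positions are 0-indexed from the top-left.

6

The receptive field on the input at this output position is [4 / 3 / 1]. Elementwise product with the kernel and sum: 3·1 + 1·3.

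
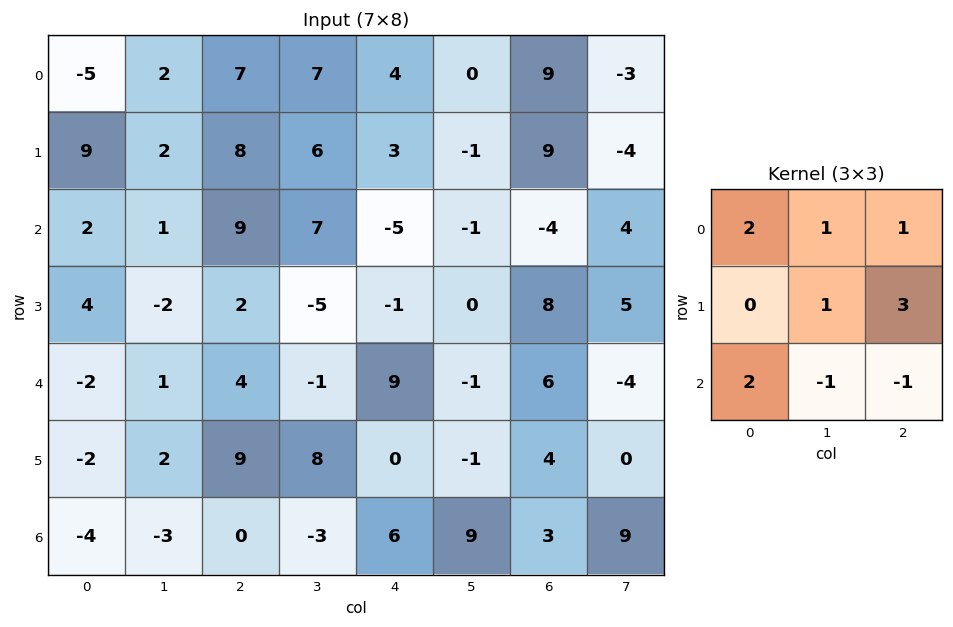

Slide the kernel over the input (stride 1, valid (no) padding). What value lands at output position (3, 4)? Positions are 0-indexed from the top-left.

20

The receptive field on the input at this output position is [-1 0 8 / 9 -1 6 / 0 -1 4]. Elementwise product with the kernel and sum: -1·2 + 0·1 + 8·1 + -1·1 + 6·3 + 0·2 + -1·-1 + 4·-1.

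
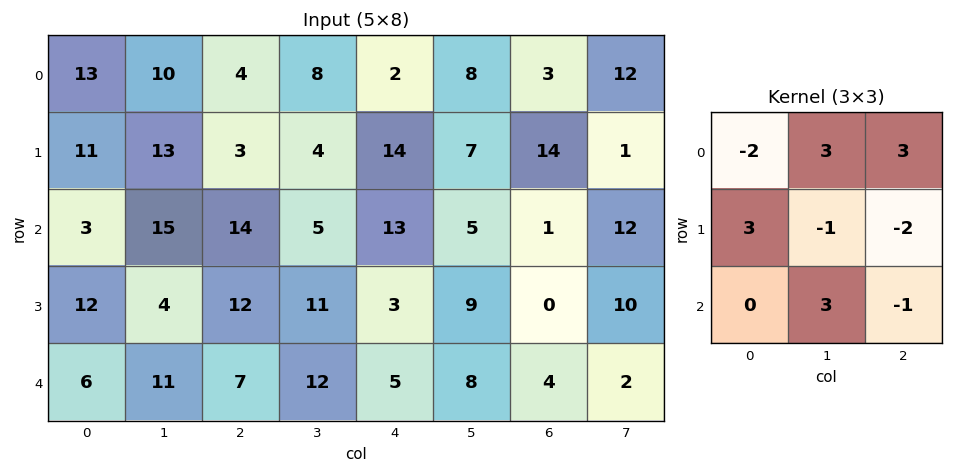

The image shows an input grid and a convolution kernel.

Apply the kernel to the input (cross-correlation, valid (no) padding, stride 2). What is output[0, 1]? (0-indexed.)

1

The receptive field on the input at this output position is [4 8 2 / 3 4 14 / 14 5 13]. Elementwise product with the kernel and sum: 4·-2 + 8·3 + 2·3 + 3·3 + 4·-1 + 14·-2 + 5·3 + 13·-1.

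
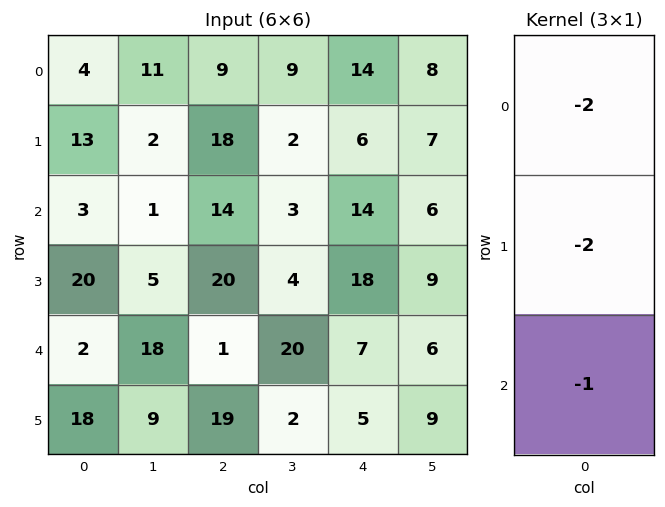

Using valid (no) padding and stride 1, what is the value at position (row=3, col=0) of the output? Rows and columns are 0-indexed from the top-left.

The receptive field on the input at this output position is [20 / 2 / 18]. Elementwise product with the kernel and sum: 20·-2 + 2·-2 + 18·-1.

-62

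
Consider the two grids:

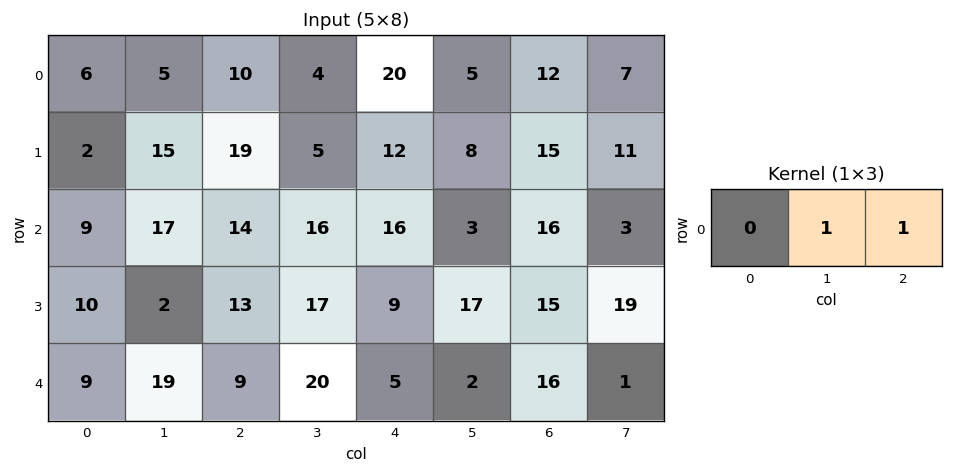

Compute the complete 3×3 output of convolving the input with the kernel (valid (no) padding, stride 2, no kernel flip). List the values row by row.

Output[0,0]: The receptive field on the input at this output position is [6 5 10]. Elementwise product with the kernel and sum: 5·1 + 10·1.

15 24 17
31 32 19
28 25 18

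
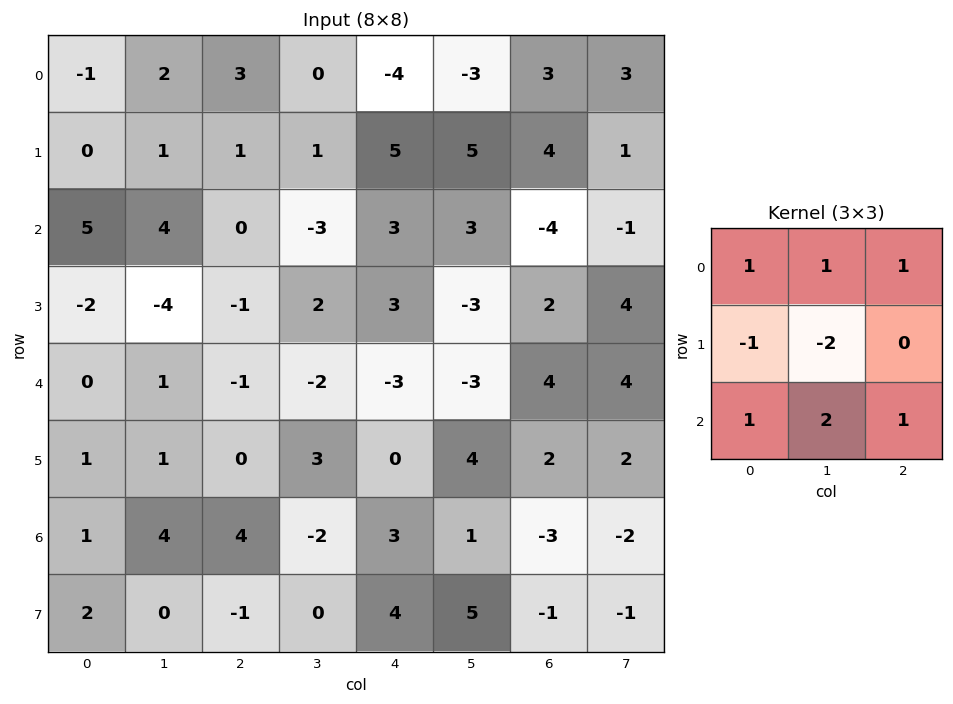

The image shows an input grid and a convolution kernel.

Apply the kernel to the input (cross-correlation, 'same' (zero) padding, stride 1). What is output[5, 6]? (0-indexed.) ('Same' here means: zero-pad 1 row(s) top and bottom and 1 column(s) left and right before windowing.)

-10

The receptive field on the zero-padded input at this output position is [-3 4 4 / 4 2 2 / 1 -3 -2]. Elementwise product with the kernel and sum: -3·1 + 4·1 + 4·1 + 4·-1 + 2·-2 + 1·1 + -3·2 + -2·1.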